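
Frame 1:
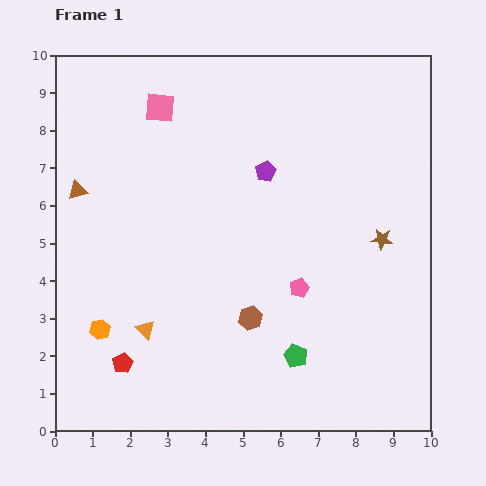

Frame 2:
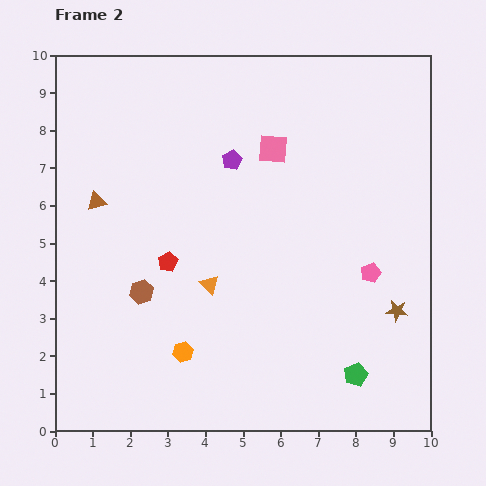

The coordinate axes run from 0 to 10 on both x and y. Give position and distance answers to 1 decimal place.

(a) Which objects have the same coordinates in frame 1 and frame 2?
none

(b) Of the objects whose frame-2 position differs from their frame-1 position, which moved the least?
the brown triangle

(moved 0.6)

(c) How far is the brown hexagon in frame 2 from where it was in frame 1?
3.0

The brown hexagon moved from (5.2, 3.0) to (2.3, 3.7), a distance of √(2.9² + 0.7²) ≈ 3.0.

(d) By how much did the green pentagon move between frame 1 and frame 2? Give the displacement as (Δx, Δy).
(1.6, -0.5)

The green pentagon was at (6.4, 2.0) in frame 1 and (8.0, 1.5) in frame 2.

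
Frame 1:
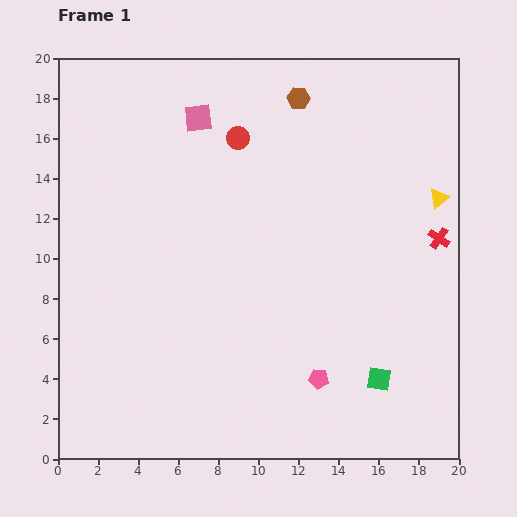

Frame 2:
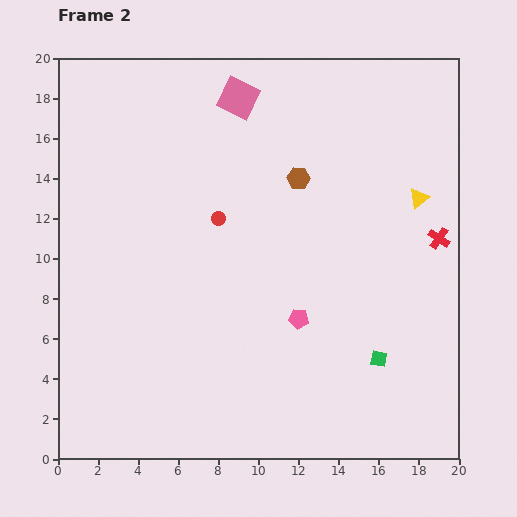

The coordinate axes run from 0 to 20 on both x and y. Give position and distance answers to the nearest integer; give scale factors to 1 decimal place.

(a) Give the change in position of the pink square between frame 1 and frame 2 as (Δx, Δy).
(2, 1)

The pink square was at (7, 17) in frame 1 and (9, 18) in frame 2.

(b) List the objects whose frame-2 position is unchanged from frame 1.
the red cross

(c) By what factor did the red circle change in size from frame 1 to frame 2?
0.6×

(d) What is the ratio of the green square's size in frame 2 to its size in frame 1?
0.7×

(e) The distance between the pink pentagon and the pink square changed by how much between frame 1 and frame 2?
-3

Distance in frame 1: 14. Distance in frame 2: 11.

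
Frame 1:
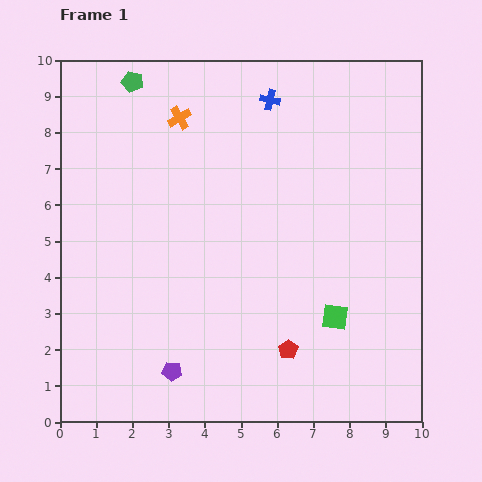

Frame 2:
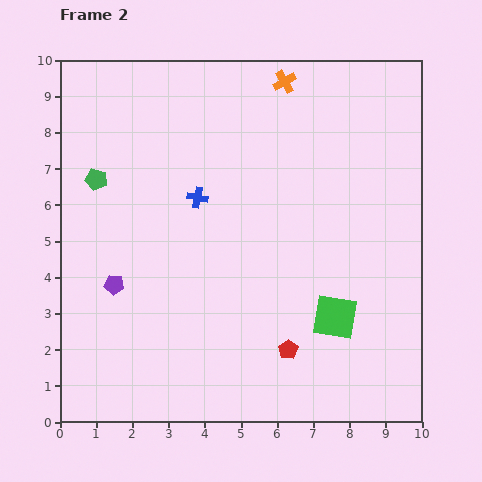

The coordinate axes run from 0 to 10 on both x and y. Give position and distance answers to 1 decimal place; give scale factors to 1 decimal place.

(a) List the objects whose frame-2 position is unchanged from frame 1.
the green square, the red pentagon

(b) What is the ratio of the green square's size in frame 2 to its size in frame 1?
1.7×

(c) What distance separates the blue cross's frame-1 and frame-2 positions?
3.4

The blue cross moved from (5.8, 8.9) to (3.8, 6.2), a distance of √(2.0² + 2.7²) ≈ 3.4.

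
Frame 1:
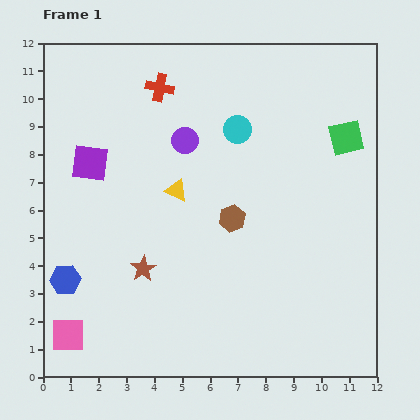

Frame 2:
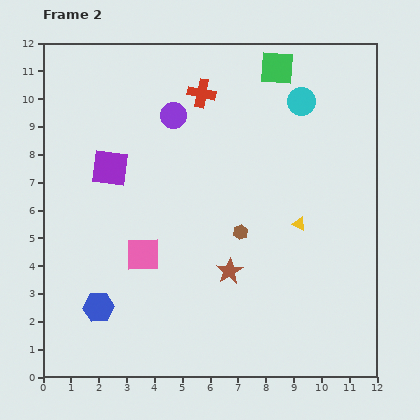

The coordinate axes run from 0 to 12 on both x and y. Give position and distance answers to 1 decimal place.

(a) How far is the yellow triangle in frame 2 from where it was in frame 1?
4.6

The yellow triangle moved from (4.8, 6.7) to (9.2, 5.5), a distance of √(4.4² + 1.2²) ≈ 4.6.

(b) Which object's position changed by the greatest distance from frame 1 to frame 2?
the yellow triangle

(moved 4.6; next 4.0)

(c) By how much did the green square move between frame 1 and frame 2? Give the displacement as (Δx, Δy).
(-2.5, 2.5)

The green square was at (10.9, 8.6) in frame 1 and (8.4, 11.1) in frame 2.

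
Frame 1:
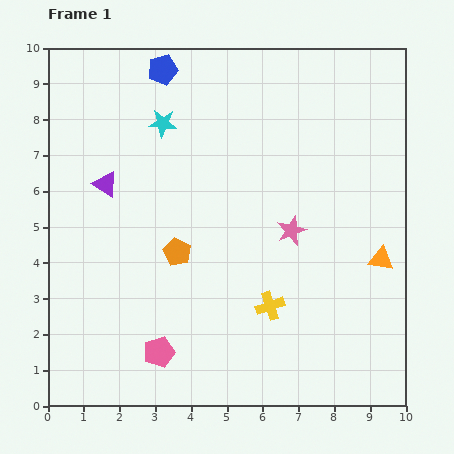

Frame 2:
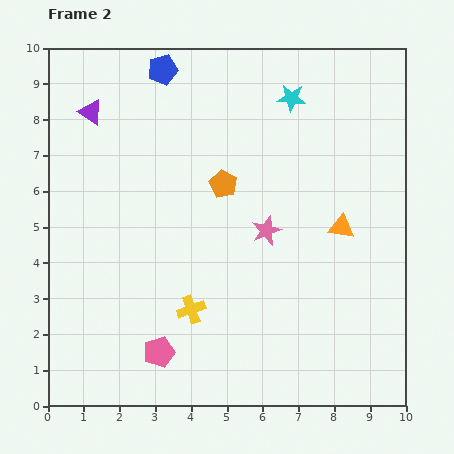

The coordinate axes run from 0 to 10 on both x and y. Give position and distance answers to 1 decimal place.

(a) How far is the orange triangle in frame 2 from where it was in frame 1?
1.4

The orange triangle moved from (9.3, 4.1) to (8.2, 5.0), a distance of √(1.1² + 0.9²) ≈ 1.4.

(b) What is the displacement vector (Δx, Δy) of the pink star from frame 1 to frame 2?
(-0.7, 0.0)

The pink star was at (6.8, 4.9) in frame 1 and (6.1, 4.9) in frame 2.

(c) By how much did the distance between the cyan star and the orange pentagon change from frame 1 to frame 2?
-0.5

Distance in frame 1: 3.6. Distance in frame 2: 3.1.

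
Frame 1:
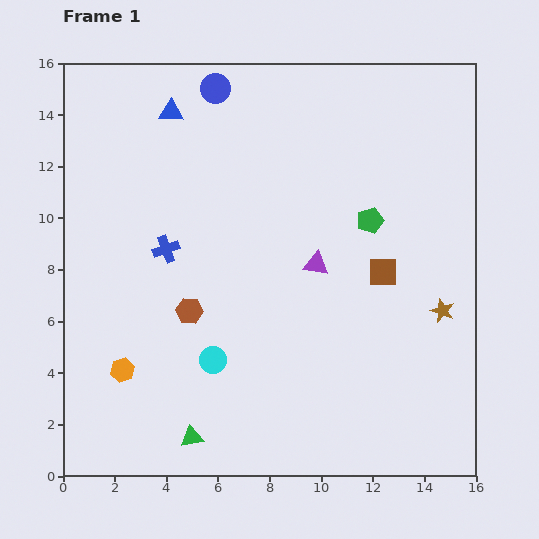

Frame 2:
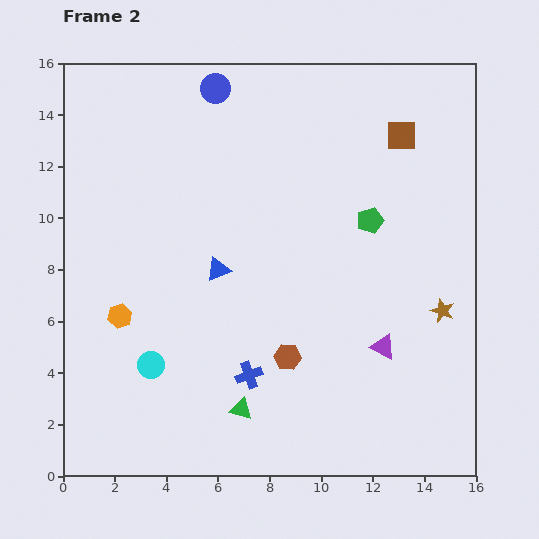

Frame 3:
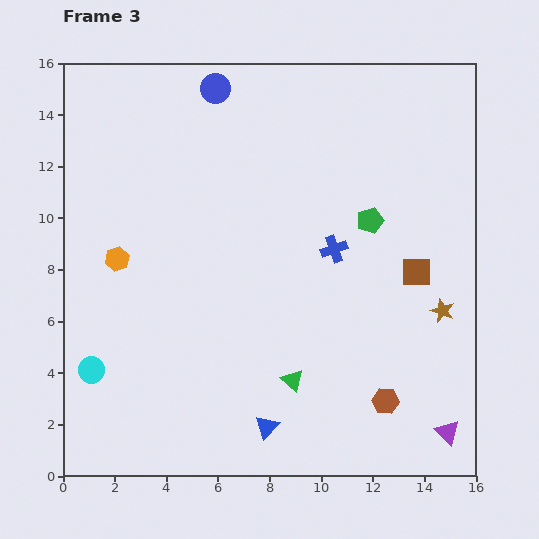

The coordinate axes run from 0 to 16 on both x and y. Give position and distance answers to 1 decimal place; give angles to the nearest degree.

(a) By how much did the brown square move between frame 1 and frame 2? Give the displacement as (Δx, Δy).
(0.7, 5.3)

The brown square was at (12.4, 7.9) in frame 1 and (13.1, 13.2) in frame 2.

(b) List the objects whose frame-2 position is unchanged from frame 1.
the blue circle, the green pentagon, the brown star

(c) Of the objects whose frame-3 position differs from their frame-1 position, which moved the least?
the brown square

(moved 1.3)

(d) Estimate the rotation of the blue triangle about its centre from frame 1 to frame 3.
49° counter-clockwise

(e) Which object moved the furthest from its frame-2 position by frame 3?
the blue triangle

(moved 6.4; next 5.9)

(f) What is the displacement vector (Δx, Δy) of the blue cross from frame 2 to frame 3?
(3.3, 4.9)

The blue cross was at (7.2, 3.9) in frame 2 and (10.5, 8.8) in frame 3.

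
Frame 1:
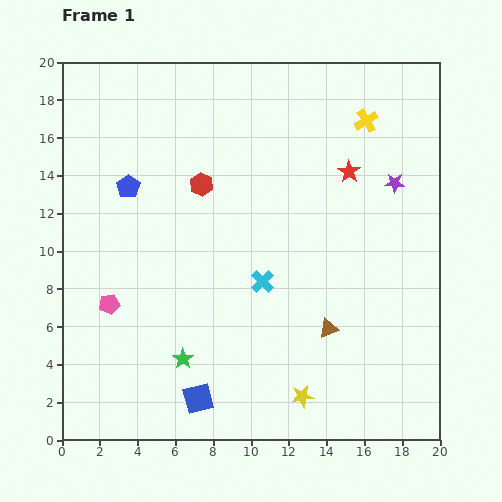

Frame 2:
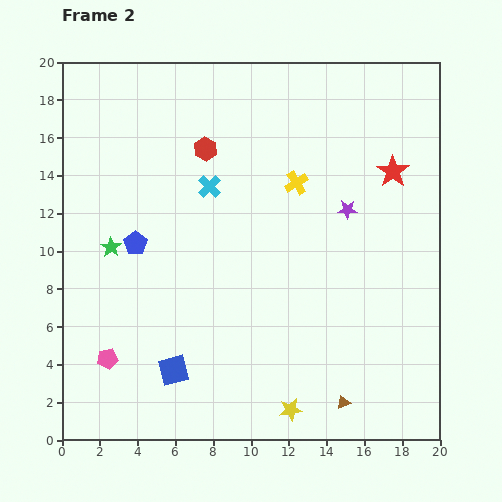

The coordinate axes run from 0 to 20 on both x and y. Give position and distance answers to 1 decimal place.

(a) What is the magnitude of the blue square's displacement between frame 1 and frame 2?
2.0

The blue square moved from (7.2, 2.2) to (5.9, 3.7), a distance of √(1.3² + 1.5²) ≈ 2.0.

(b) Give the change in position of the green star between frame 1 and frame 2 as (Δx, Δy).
(-3.8, 5.9)

The green star was at (6.4, 4.3) in frame 1 and (2.6, 10.2) in frame 2.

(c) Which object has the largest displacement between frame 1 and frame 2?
the green star

(moved 7.0; next 5.7)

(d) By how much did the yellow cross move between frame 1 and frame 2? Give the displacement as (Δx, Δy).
(-3.7, -3.3)

The yellow cross was at (16.1, 16.9) in frame 1 and (12.4, 13.6) in frame 2.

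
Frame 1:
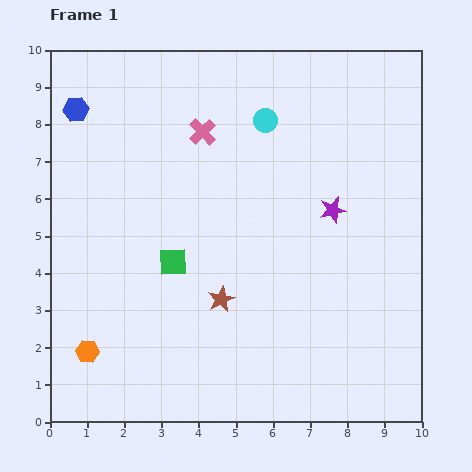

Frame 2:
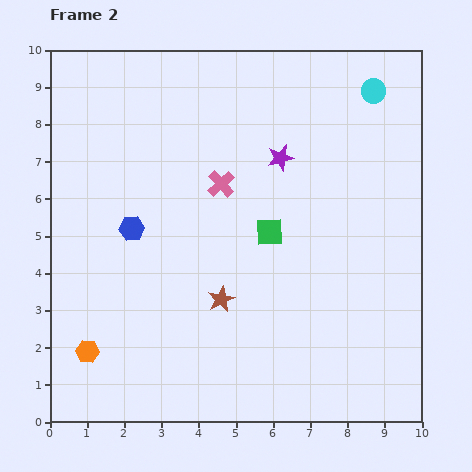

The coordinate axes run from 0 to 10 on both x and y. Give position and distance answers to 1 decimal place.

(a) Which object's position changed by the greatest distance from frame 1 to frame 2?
the blue hexagon

(moved 3.5; next 3.0)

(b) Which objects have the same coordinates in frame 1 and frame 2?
the orange hexagon, the brown star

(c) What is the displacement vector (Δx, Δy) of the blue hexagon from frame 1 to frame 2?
(1.5, -3.2)

The blue hexagon was at (0.7, 8.4) in frame 1 and (2.2, 5.2) in frame 2.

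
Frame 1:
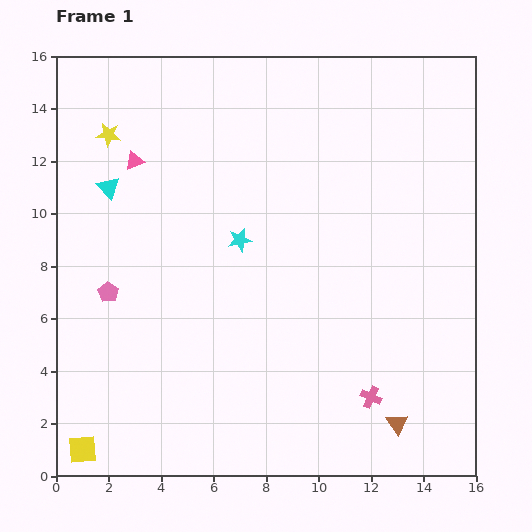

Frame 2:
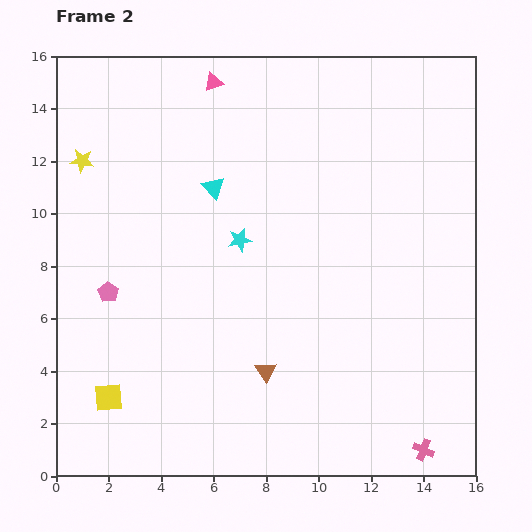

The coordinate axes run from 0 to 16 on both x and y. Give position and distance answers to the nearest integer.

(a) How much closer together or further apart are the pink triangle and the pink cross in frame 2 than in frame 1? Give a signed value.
+3

Distance in frame 1: 13. Distance in frame 2: 16.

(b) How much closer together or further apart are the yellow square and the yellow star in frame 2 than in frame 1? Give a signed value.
-3

Distance in frame 1: 12. Distance in frame 2: 9.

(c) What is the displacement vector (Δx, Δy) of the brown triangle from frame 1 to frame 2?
(-5, 2)

The brown triangle was at (13, 2) in frame 1 and (8, 4) in frame 2.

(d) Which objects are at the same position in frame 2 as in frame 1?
the cyan star, the pink pentagon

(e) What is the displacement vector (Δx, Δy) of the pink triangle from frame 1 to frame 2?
(3, 3)

The pink triangle was at (3, 12) in frame 1 and (6, 15) in frame 2.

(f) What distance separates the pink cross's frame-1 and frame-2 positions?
3

The pink cross moved from (12, 3) to (14, 1), a distance of √(2² + 2²) ≈ 3.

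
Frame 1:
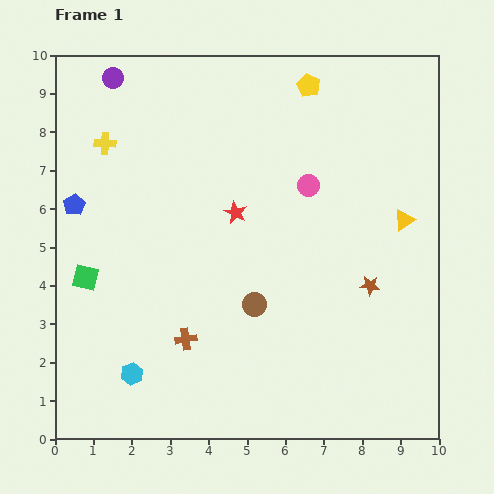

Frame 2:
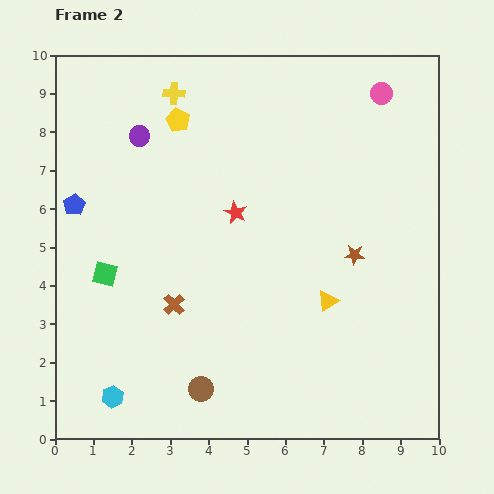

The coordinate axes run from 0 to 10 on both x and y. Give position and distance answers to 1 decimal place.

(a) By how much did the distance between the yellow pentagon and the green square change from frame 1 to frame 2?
-3.3

Distance in frame 1: 7.7. Distance in frame 2: 4.4.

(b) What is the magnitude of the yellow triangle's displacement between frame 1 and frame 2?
2.9

The yellow triangle moved from (9.1, 5.7) to (7.1, 3.6), a distance of √(2.0² + 2.1²) ≈ 2.9.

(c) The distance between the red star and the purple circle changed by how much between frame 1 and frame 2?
-1.5

Distance in frame 1: 4.7. Distance in frame 2: 3.2.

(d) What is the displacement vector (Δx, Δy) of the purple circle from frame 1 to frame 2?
(0.7, -1.5)

The purple circle was at (1.5, 9.4) in frame 1 and (2.2, 7.9) in frame 2.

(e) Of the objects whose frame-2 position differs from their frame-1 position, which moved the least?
the green square

(moved 0.5)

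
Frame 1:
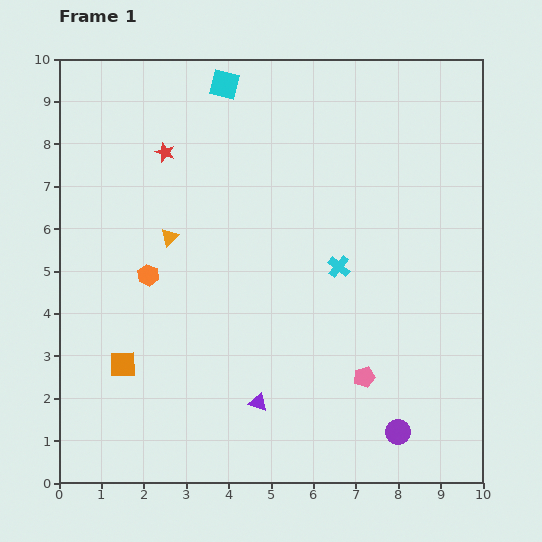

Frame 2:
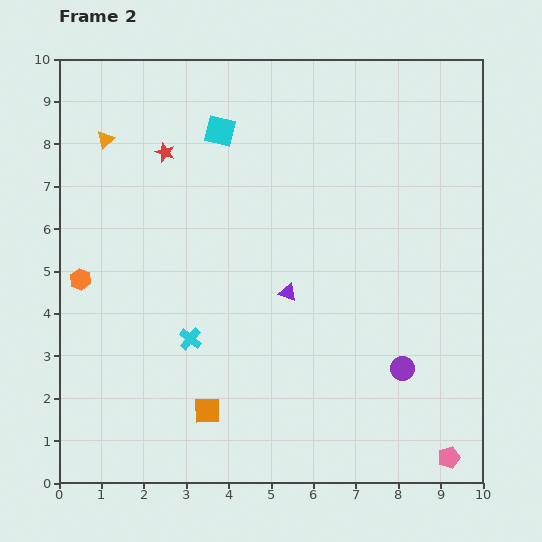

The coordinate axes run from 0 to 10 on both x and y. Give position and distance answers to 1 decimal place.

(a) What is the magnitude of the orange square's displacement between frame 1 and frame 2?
2.3

The orange square moved from (1.5, 2.8) to (3.5, 1.7), a distance of √(2.0² + 1.1²) ≈ 2.3.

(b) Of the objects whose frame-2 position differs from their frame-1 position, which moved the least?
the cyan square

(moved 1.1)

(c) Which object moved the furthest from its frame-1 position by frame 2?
the cyan cross

(moved 3.9; next 2.8)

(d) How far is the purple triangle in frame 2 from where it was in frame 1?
2.7

The purple triangle moved from (4.7, 1.9) to (5.4, 4.5), a distance of √(0.7² + 2.6²) ≈ 2.7.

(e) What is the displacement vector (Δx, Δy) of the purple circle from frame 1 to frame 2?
(0.1, 1.5)

The purple circle was at (8.0, 1.2) in frame 1 and (8.1, 2.7) in frame 2.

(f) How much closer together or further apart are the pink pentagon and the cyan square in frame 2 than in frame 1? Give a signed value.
+1.8

Distance in frame 1: 7.6. Distance in frame 2: 9.4.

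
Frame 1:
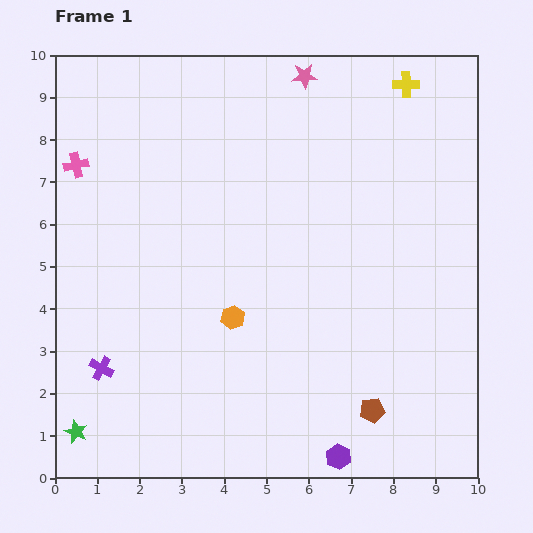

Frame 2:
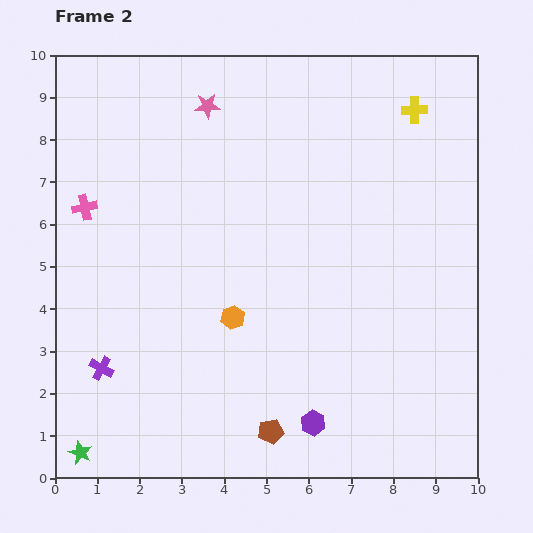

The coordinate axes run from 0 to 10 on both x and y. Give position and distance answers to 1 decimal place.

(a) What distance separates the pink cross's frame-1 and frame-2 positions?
1.0

The pink cross moved from (0.5, 7.4) to (0.7, 6.4), a distance of √(0.2² + 1.0²) ≈ 1.0.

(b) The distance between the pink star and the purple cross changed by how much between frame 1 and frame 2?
-1.7

Distance in frame 1: 8.4. Distance in frame 2: 6.7.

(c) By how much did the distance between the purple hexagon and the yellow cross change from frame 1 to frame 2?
-1.1

Distance in frame 1: 8.9. Distance in frame 2: 7.8.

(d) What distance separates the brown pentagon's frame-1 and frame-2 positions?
2.5

The brown pentagon moved from (7.5, 1.6) to (5.1, 1.1), a distance of √(2.4² + 0.5²) ≈ 2.5.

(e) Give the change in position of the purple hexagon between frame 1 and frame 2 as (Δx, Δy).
(-0.6, 0.8)

The purple hexagon was at (6.7, 0.5) in frame 1 and (6.1, 1.3) in frame 2.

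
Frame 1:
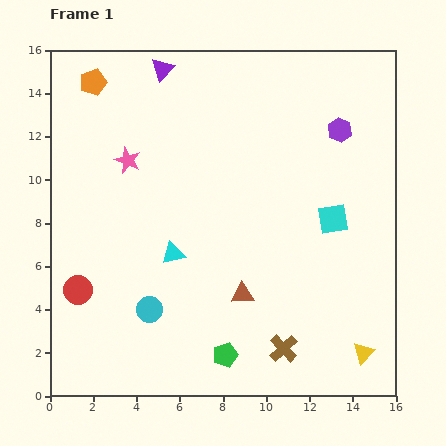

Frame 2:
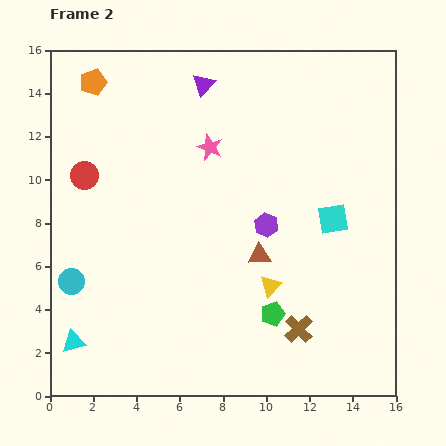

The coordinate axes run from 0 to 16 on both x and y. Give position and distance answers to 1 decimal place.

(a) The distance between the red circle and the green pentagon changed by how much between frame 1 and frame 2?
+3.4

Distance in frame 1: 7.4. Distance in frame 2: 10.8.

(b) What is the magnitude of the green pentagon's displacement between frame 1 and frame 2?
2.9

The green pentagon moved from (8.1, 1.9) to (10.3, 3.8), a distance of √(2.2² + 1.9²) ≈ 2.9.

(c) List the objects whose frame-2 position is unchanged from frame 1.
the cyan square, the orange pentagon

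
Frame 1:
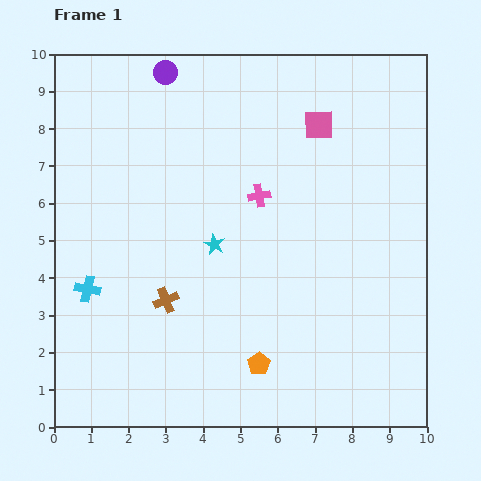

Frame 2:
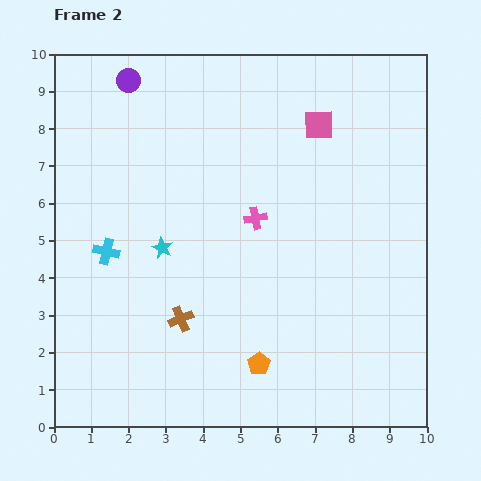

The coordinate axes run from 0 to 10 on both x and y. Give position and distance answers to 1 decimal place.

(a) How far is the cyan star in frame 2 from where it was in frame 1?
1.4

The cyan star moved from (4.3, 4.9) to (2.9, 4.8), a distance of √(1.4² + 0.1²) ≈ 1.4.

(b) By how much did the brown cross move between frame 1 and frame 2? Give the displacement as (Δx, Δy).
(0.4, -0.5)

The brown cross was at (3.0, 3.4) in frame 1 and (3.4, 2.9) in frame 2.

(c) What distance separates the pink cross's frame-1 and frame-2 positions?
0.6

The pink cross moved from (5.5, 6.2) to (5.4, 5.6), a distance of √(0.1² + 0.6²) ≈ 0.6.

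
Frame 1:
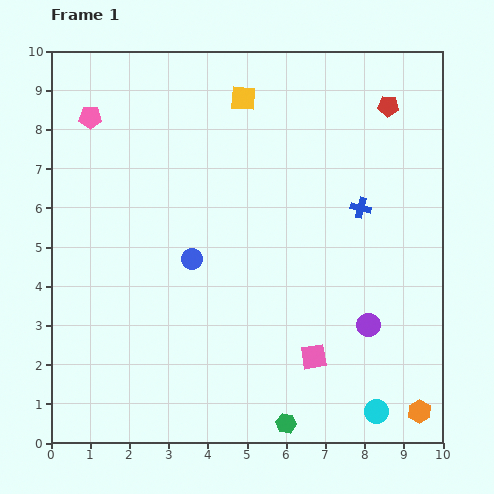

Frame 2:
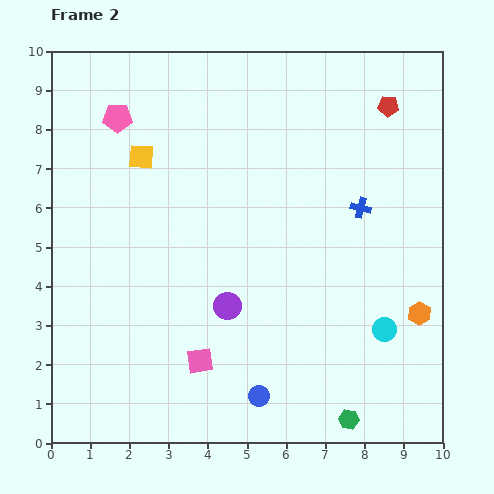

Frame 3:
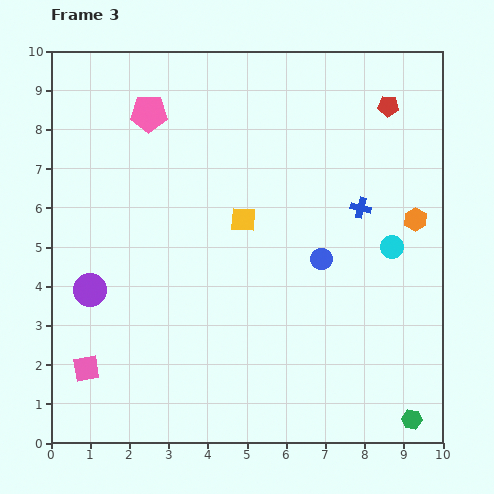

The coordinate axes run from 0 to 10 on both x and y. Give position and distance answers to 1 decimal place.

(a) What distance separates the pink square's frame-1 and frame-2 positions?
2.9

The pink square moved from (6.7, 2.2) to (3.8, 2.1), a distance of √(2.9² + 0.1²) ≈ 2.9.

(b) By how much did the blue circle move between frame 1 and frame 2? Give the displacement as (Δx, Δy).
(1.7, -3.5)

The blue circle was at (3.6, 4.7) in frame 1 and (5.3, 1.2) in frame 2.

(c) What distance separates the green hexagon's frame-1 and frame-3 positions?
3.2

The green hexagon moved from (6.0, 0.5) to (9.2, 0.6), a distance of √(3.2² + 0.1²) ≈ 3.2.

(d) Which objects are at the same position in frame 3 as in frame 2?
the red pentagon, the blue cross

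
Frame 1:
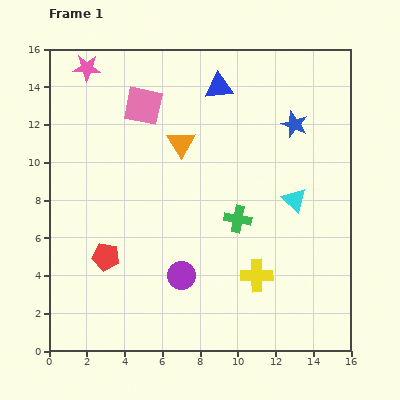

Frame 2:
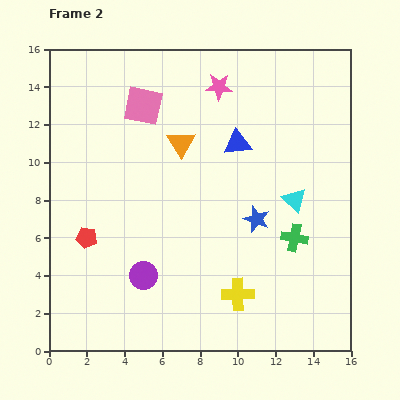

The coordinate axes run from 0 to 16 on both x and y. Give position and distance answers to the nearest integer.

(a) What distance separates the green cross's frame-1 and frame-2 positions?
3

The green cross moved from (10, 7) to (13, 6), a distance of √(3² + 1²) ≈ 3.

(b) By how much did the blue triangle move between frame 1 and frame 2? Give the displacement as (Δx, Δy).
(1, -3)

The blue triangle was at (9, 14) in frame 1 and (10, 11) in frame 2.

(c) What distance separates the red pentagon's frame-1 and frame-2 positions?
1

The red pentagon moved from (3, 5) to (2, 6), a distance of √(1² + 1²) ≈ 1.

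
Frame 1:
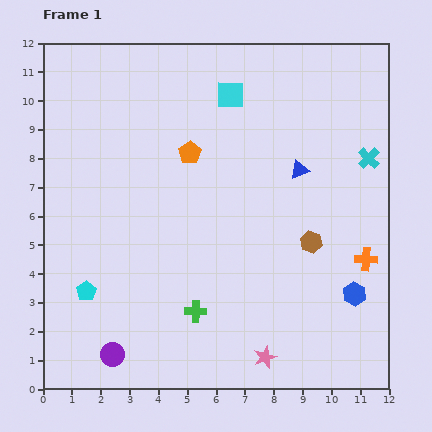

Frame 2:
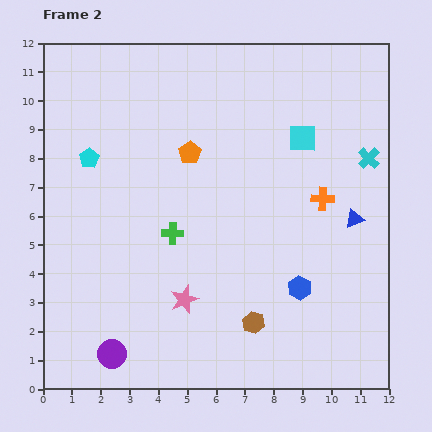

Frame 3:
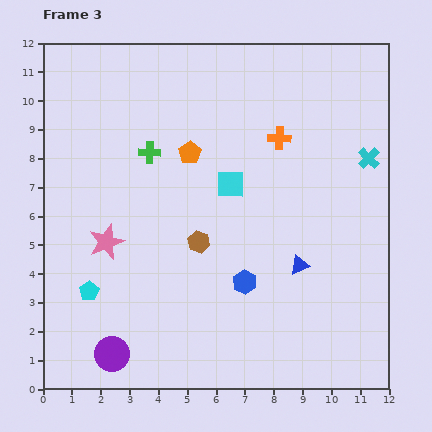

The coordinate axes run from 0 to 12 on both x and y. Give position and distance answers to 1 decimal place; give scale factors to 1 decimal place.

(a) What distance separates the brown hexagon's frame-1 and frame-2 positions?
3.4

The brown hexagon moved from (9.3, 5.1) to (7.3, 2.3), a distance of √(2.0² + 2.8²) ≈ 3.4.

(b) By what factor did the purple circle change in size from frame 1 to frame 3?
1.4×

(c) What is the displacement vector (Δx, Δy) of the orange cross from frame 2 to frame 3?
(-1.5, 2.1)

The orange cross was at (9.7, 6.6) in frame 2 and (8.2, 8.7) in frame 3.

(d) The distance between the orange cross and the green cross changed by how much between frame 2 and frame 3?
-0.8

Distance in frame 2: 5.3. Distance in frame 3: 4.5.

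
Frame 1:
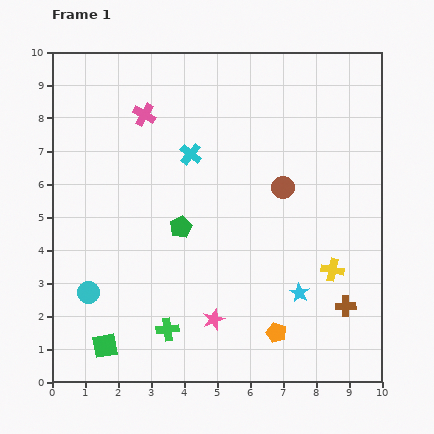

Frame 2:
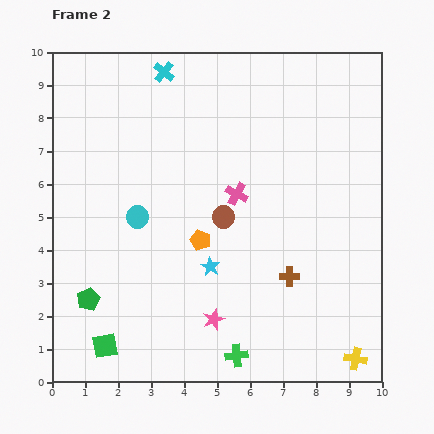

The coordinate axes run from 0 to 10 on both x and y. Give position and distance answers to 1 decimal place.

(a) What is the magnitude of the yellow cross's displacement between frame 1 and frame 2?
2.8

The yellow cross moved from (8.5, 3.4) to (9.2, 0.7), a distance of √(0.7² + 2.7²) ≈ 2.8.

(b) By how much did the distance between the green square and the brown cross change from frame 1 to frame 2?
-1.4

Distance in frame 1: 7.4. Distance in frame 2: 6.0.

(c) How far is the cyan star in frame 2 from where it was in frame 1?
2.8

The cyan star moved from (7.5, 2.7) to (4.8, 3.5), a distance of √(2.7² + 0.8²) ≈ 2.8.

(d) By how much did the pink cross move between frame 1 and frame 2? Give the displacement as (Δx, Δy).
(2.8, -2.4)

The pink cross was at (2.8, 8.1) in frame 1 and (5.6, 5.7) in frame 2.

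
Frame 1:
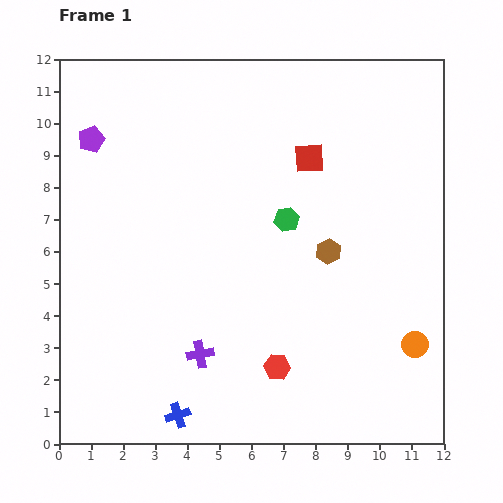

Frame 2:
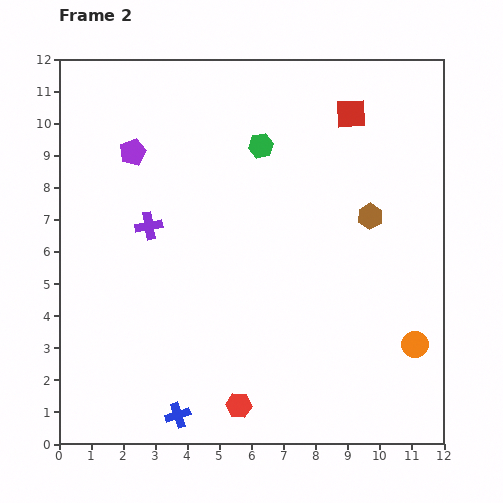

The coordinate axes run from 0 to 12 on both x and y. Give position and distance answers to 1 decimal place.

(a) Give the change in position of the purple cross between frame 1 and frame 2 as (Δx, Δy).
(-1.6, 4.0)

The purple cross was at (4.4, 2.8) in frame 1 and (2.8, 6.8) in frame 2.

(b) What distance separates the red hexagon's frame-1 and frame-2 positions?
1.7

The red hexagon moved from (6.8, 2.4) to (5.6, 1.2), a distance of √(1.2² + 1.2²) ≈ 1.7.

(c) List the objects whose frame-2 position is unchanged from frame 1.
the orange circle, the blue cross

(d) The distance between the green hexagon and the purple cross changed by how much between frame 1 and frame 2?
-0.7

Distance in frame 1: 5.0. Distance in frame 2: 4.3.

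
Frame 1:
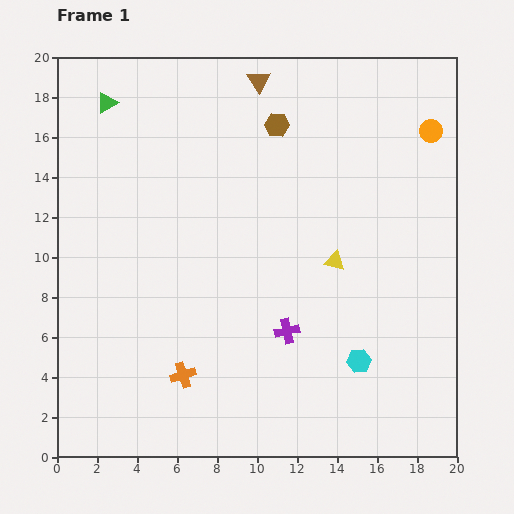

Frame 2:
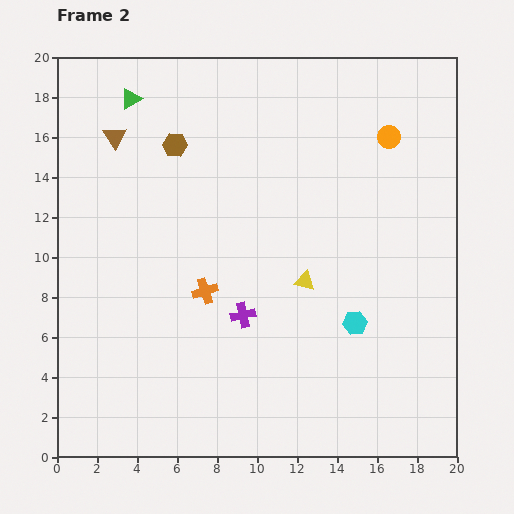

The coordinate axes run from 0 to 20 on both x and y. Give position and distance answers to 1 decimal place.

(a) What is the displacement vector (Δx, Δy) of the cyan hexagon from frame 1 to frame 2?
(-0.2, 1.9)

The cyan hexagon was at (15.1, 4.8) in frame 1 and (14.9, 6.7) in frame 2.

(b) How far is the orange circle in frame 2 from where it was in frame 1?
2.1

The orange circle moved from (18.7, 16.3) to (16.6, 16.0), a distance of √(2.1² + 0.3²) ≈ 2.1.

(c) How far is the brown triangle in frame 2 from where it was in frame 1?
7.7

The brown triangle moved from (10.1, 18.8) to (2.9, 16.0), a distance of √(7.2² + 2.8²) ≈ 7.7.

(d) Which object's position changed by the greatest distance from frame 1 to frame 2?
the brown triangle

(moved 7.7; next 5.2)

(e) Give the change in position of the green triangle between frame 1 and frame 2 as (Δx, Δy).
(1.2, 0.2)

The green triangle was at (2.5, 17.7) in frame 1 and (3.7, 17.9) in frame 2.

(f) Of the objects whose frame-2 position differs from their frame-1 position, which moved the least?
the green triangle

(moved 1.2)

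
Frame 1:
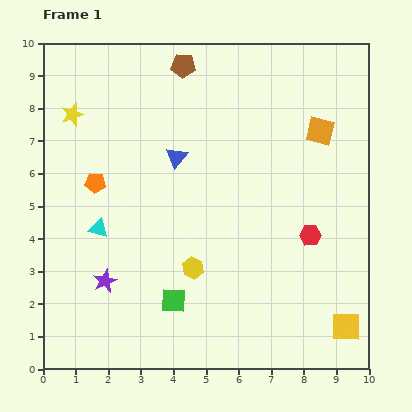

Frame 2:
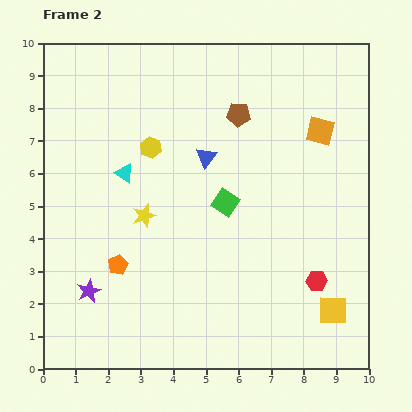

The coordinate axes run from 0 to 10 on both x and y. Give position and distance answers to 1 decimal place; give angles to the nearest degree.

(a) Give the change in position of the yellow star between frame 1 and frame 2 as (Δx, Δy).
(2.2, -3.1)

The yellow star was at (0.9, 7.8) in frame 1 and (3.1, 4.7) in frame 2.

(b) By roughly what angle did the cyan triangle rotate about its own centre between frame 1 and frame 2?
19° clockwise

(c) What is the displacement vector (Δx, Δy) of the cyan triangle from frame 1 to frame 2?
(0.8, 1.7)

The cyan triangle was at (1.7, 4.3) in frame 1 and (2.5, 6.0) in frame 2.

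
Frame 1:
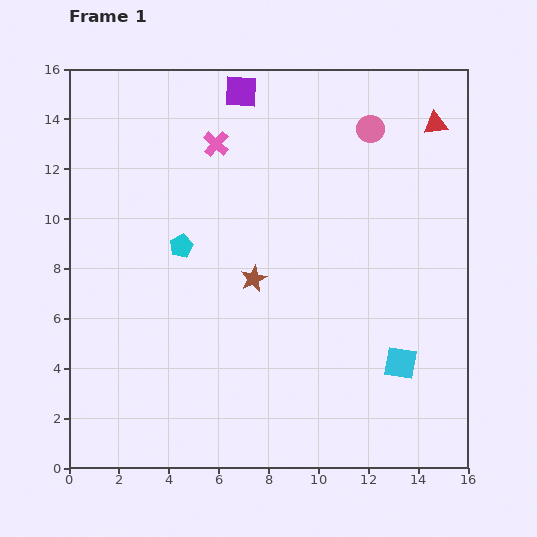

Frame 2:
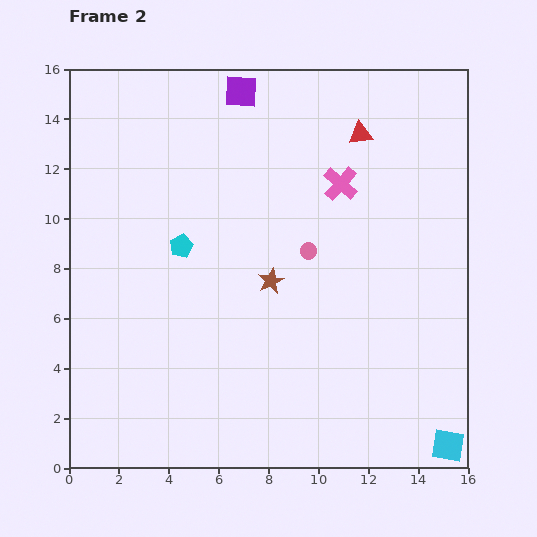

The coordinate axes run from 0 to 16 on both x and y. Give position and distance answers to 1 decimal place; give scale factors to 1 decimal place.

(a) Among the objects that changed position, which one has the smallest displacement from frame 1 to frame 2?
the brown star

(moved 0.7)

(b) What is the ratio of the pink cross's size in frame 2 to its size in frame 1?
1.3×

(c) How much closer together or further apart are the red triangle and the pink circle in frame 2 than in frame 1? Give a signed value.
+2.5

Distance in frame 1: 2.6. Distance in frame 2: 5.1.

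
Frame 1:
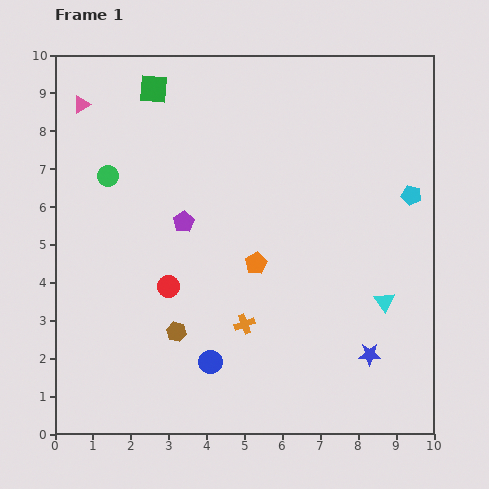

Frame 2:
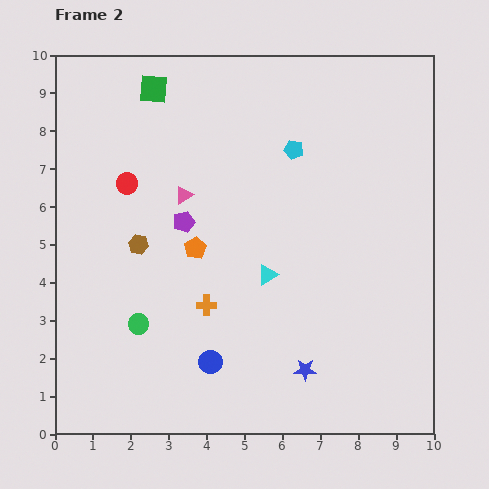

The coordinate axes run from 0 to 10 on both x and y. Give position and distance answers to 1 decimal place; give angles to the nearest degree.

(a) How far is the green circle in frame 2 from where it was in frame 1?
4.0

The green circle moved from (1.4, 6.8) to (2.2, 2.9), a distance of √(0.8² + 3.9²) ≈ 4.0.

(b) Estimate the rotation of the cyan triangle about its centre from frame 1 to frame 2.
34° clockwise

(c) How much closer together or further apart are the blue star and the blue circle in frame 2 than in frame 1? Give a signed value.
-1.7

Distance in frame 1: 4.2. Distance in frame 2: 2.5.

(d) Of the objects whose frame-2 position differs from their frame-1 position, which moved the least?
the orange cross

(moved 1.1)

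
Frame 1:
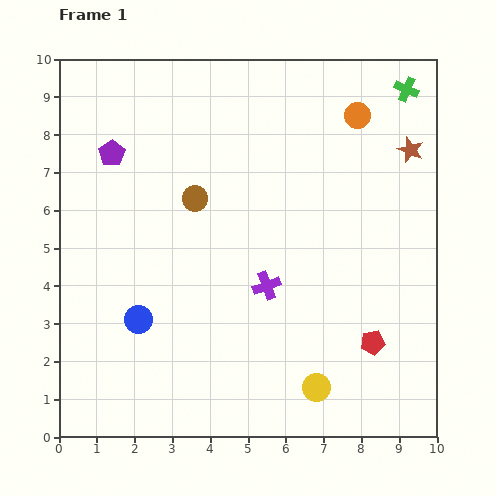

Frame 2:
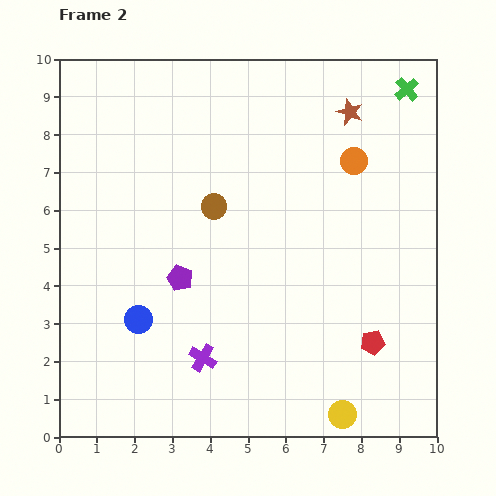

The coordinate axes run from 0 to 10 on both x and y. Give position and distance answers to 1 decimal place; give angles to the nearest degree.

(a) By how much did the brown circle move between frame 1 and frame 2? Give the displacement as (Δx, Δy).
(0.5, -0.2)

The brown circle was at (3.6, 6.3) in frame 1 and (4.1, 6.1) in frame 2.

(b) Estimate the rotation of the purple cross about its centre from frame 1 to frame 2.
40° counter-clockwise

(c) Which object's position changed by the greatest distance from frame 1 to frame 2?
the purple pentagon

(moved 3.8; next 2.5)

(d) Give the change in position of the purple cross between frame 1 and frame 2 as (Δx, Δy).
(-1.7, -1.9)

The purple cross was at (5.5, 4.0) in frame 1 and (3.8, 2.1) in frame 2.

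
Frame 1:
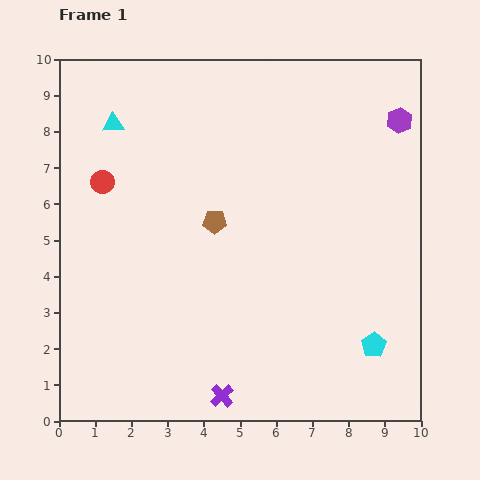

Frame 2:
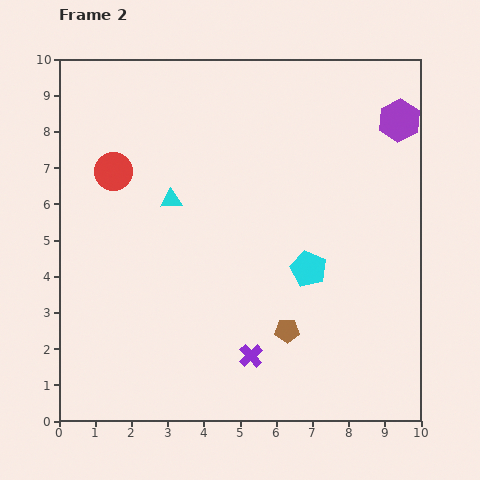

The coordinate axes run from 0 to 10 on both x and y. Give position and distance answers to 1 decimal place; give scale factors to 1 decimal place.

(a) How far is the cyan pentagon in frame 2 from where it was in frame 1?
2.8

The cyan pentagon moved from (8.7, 2.1) to (6.9, 4.2), a distance of √(1.8² + 2.1²) ≈ 2.8.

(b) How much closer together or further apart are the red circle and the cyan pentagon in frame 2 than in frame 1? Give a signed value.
-2.7

Distance in frame 1: 8.7. Distance in frame 2: 6.0.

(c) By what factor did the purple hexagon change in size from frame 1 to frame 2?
1.6×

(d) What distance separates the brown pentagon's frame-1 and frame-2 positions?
3.6

The brown pentagon moved from (4.3, 5.5) to (6.3, 2.5), a distance of √(2.0² + 3.0²) ≈ 3.6.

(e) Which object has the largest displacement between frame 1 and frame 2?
the brown pentagon

(moved 3.6; next 2.8)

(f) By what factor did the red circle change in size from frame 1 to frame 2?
1.6×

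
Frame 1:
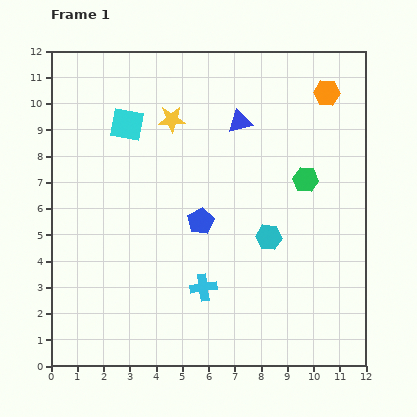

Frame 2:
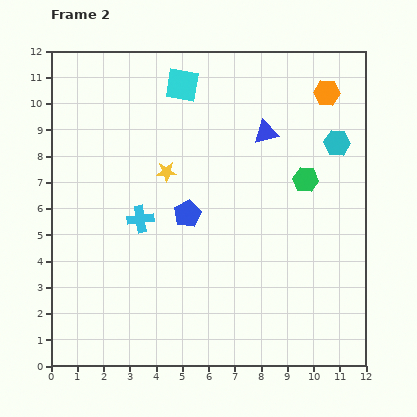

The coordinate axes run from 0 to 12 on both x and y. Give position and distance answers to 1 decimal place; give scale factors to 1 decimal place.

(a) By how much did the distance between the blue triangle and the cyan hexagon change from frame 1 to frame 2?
-1.8

Distance in frame 1: 4.5. Distance in frame 2: 2.7.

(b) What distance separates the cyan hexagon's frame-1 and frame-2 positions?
4.4

The cyan hexagon moved from (8.3, 4.9) to (10.9, 8.5), a distance of √(2.6² + 3.6²) ≈ 4.4.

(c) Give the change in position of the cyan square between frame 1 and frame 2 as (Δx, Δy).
(2.1, 1.5)

The cyan square was at (2.9, 9.2) in frame 1 and (5.0, 10.7) in frame 2.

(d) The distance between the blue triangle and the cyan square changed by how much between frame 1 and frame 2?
-0.6

Distance in frame 1: 4.3. Distance in frame 2: 3.7.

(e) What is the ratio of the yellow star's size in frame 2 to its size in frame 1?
0.8×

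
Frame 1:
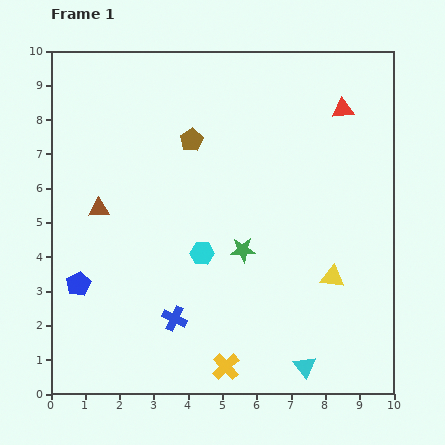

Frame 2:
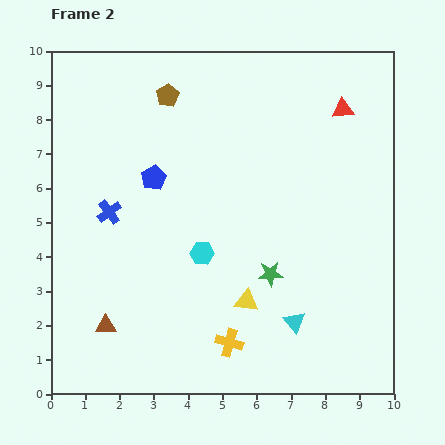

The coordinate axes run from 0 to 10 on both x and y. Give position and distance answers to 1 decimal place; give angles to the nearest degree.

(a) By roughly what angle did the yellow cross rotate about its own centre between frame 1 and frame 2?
32° counter-clockwise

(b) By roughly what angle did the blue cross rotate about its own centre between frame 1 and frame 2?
27° clockwise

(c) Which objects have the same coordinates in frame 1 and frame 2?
the cyan hexagon, the red triangle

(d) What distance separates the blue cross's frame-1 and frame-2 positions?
3.6

The blue cross moved from (3.6, 2.2) to (1.7, 5.3), a distance of √(1.9² + 3.1²) ≈ 3.6.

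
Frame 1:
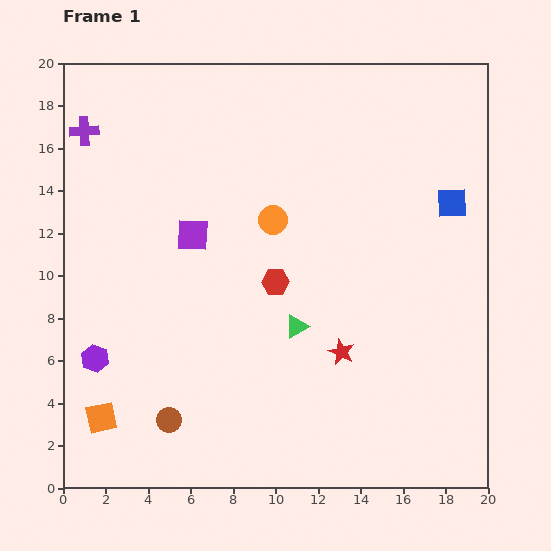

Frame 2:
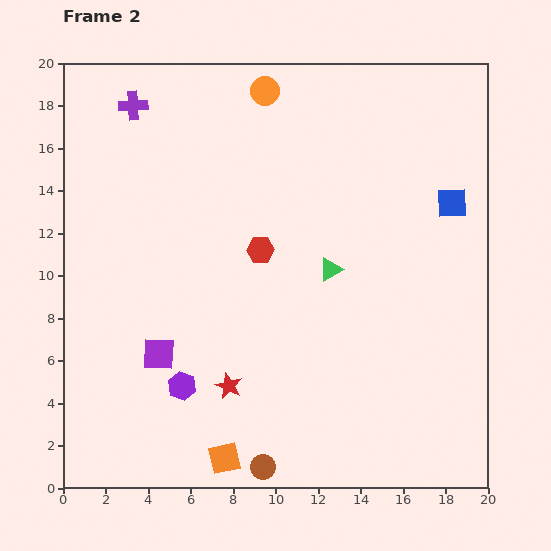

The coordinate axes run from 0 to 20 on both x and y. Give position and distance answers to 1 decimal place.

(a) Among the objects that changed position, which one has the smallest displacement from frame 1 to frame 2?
the red hexagon

(moved 1.7)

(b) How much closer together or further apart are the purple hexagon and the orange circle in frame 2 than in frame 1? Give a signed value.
+3.8

Distance in frame 1: 10.6. Distance in frame 2: 14.4.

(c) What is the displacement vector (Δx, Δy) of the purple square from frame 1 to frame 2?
(-1.6, -5.6)

The purple square was at (6.1, 11.9) in frame 1 and (4.5, 6.3) in frame 2.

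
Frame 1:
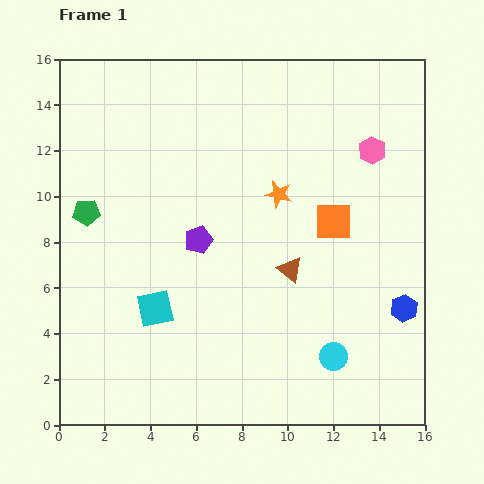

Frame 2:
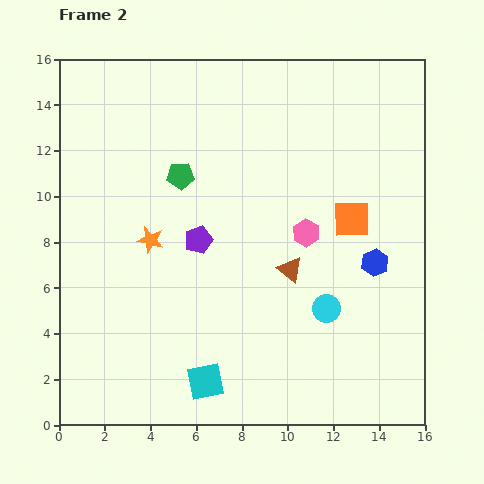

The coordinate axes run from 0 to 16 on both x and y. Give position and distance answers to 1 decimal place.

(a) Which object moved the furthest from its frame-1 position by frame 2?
the orange star

(moved 5.9; next 4.6)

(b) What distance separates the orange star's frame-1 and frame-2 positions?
5.9

The orange star moved from (9.6, 10.1) to (4.0, 8.1), a distance of √(5.6² + 2.0²) ≈ 5.9.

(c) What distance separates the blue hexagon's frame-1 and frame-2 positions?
2.4

The blue hexagon moved from (15.1, 5.1) to (13.8, 7.1), a distance of √(1.3² + 2.0²) ≈ 2.4.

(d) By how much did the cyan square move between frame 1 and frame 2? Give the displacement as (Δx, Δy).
(2.2, -3.2)

The cyan square was at (4.2, 5.1) in frame 1 and (6.4, 1.9) in frame 2.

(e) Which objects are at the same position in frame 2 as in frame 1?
the purple pentagon, the brown triangle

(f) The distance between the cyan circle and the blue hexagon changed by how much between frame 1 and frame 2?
-0.8

Distance in frame 1: 3.7. Distance in frame 2: 2.9.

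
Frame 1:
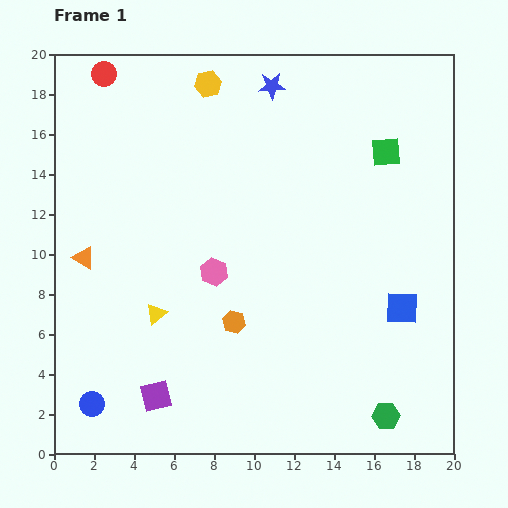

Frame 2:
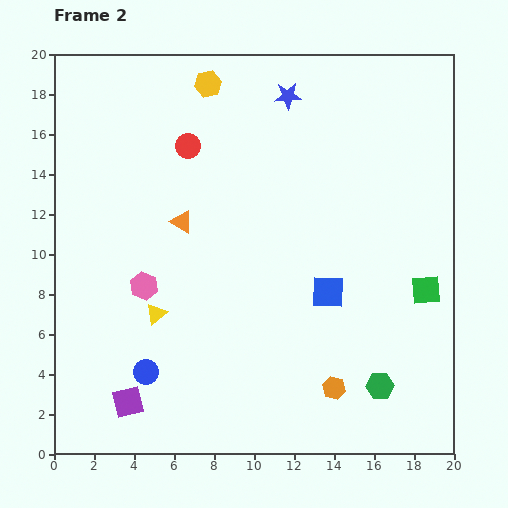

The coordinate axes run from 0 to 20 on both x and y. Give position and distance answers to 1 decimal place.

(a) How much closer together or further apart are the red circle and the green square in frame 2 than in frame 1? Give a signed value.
-0.7

Distance in frame 1: 14.6. Distance in frame 2: 13.9.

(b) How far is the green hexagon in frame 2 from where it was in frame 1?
1.5

The green hexagon moved from (16.6, 1.9) to (16.3, 3.4), a distance of √(0.3² + 1.5²) ≈ 1.5.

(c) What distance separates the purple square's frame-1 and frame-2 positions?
1.4

The purple square moved from (5.1, 2.9) to (3.7, 2.6), a distance of √(1.4² + 0.3²) ≈ 1.4.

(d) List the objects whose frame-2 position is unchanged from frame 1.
the yellow triangle, the yellow hexagon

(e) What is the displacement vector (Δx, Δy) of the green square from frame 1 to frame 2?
(2.0, -6.9)

The green square was at (16.6, 15.1) in frame 1 and (18.6, 8.2) in frame 2.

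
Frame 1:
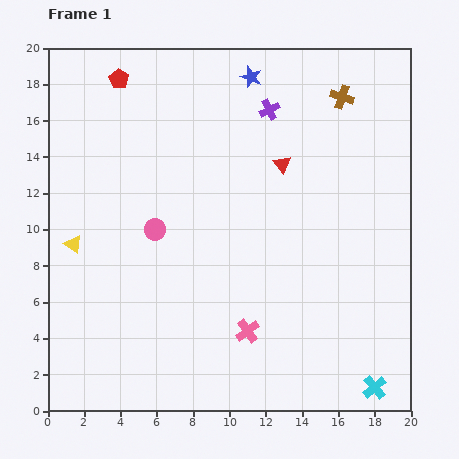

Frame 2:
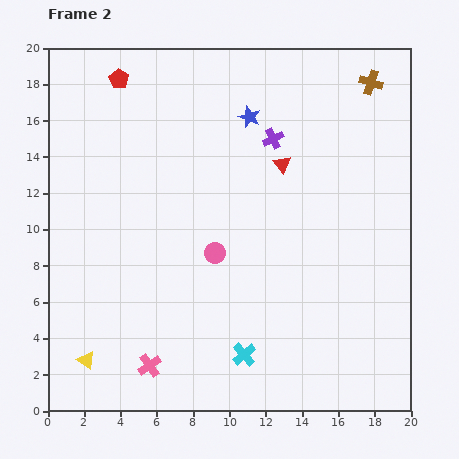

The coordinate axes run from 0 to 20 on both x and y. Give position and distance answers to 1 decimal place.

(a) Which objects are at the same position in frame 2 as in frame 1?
the red pentagon, the red triangle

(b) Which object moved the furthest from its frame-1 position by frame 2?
the cyan cross

(moved 7.4; next 6.4)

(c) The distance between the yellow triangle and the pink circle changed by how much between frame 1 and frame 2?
+4.6

Distance in frame 1: 4.6. Distance in frame 2: 9.2.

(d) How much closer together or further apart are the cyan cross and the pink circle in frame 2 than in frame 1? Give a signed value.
-9.1

Distance in frame 1: 14.9. Distance in frame 2: 5.8.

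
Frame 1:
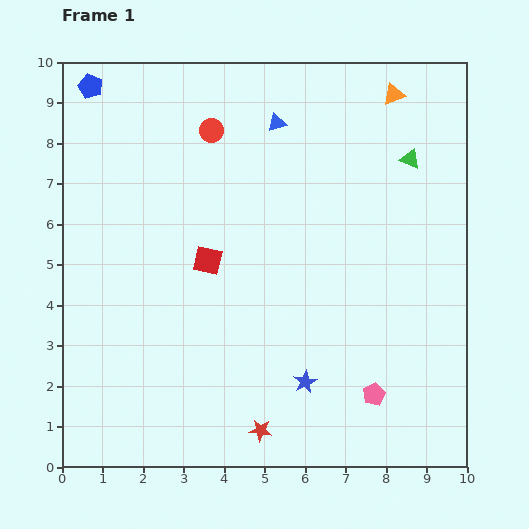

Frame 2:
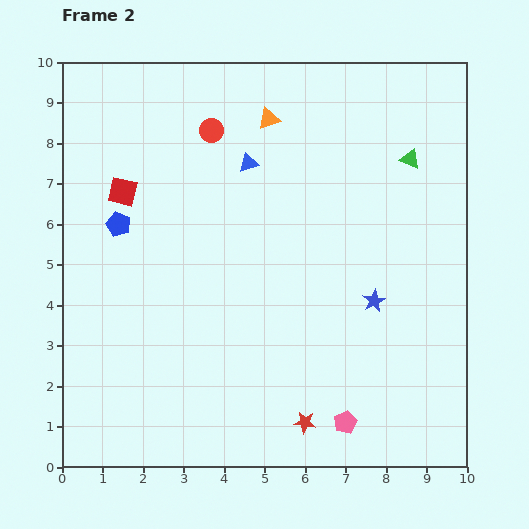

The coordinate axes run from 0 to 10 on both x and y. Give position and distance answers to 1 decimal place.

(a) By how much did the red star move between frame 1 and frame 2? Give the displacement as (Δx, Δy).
(1.1, 0.2)

The red star was at (4.9, 0.9) in frame 1 and (6.0, 1.1) in frame 2.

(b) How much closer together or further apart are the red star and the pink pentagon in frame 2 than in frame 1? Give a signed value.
-1.9

Distance in frame 1: 2.9. Distance in frame 2: 1.0.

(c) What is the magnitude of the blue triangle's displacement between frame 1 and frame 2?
1.2

The blue triangle moved from (5.3, 8.5) to (4.6, 7.5), a distance of √(0.7² + 1.0²) ≈ 1.2.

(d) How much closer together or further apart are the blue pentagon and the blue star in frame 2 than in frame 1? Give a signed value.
-2.4

Distance in frame 1: 9.0. Distance in frame 2: 6.6.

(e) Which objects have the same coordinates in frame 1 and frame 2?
the green triangle, the red circle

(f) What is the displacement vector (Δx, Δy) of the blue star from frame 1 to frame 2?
(1.7, 2.0)

The blue star was at (6.0, 2.1) in frame 1 and (7.7, 4.1) in frame 2.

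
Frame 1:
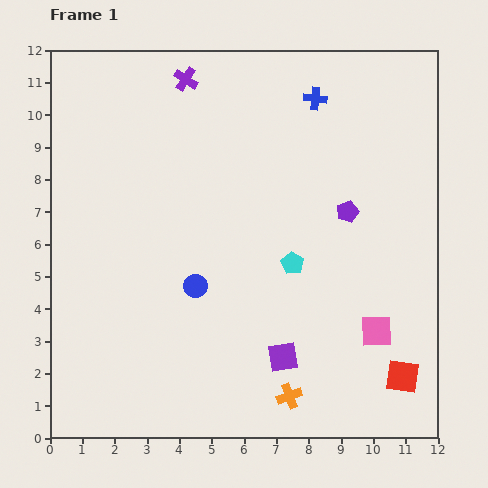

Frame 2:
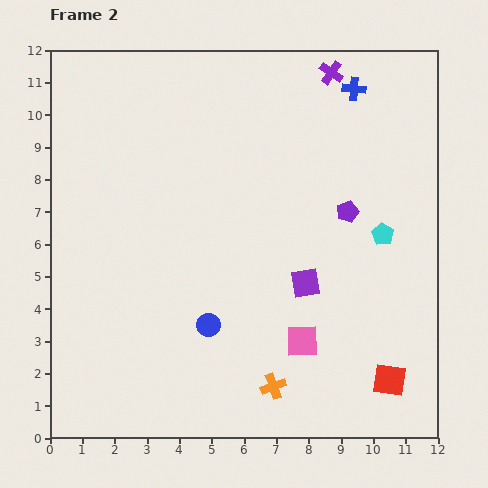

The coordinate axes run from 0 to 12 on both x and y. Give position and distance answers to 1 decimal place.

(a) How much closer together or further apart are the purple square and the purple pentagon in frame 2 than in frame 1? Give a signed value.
-2.3

Distance in frame 1: 4.9. Distance in frame 2: 2.6.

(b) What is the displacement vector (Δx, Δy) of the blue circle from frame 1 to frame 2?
(0.4, -1.2)

The blue circle was at (4.5, 4.7) in frame 1 and (4.9, 3.5) in frame 2.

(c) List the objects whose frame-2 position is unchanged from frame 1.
the purple pentagon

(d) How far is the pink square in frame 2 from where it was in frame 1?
2.3

The pink square moved from (10.1, 3.3) to (7.8, 3.0), a distance of √(2.3² + 0.3²) ≈ 2.3.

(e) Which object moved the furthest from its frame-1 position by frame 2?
the purple cross

(moved 4.5; next 2.9)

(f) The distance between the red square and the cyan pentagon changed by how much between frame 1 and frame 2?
-0.4

Distance in frame 1: 4.9. Distance in frame 2: 4.5.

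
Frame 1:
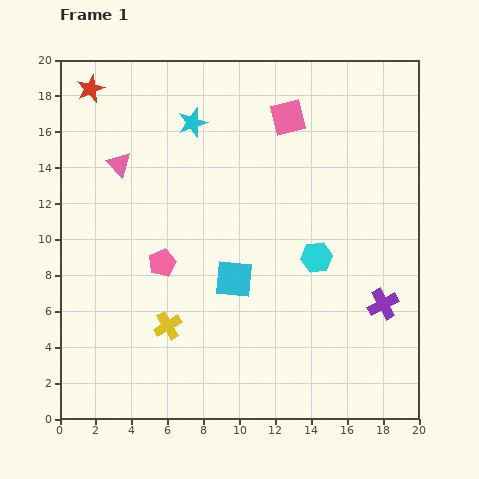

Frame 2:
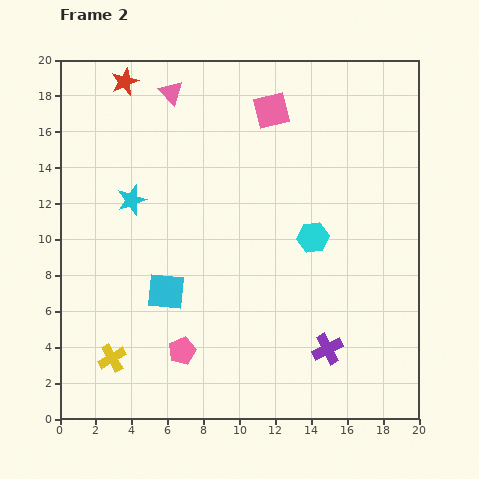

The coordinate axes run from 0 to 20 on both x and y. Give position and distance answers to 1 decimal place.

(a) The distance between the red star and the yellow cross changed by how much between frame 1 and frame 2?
+1.5

Distance in frame 1: 13.9. Distance in frame 2: 15.4.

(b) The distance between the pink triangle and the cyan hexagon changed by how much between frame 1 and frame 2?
-0.9

Distance in frame 1: 12.2. Distance in frame 2: 11.3.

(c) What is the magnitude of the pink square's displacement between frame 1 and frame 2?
1.0

The pink square moved from (12.7, 16.8) to (11.8, 17.2), a distance of √(0.9² + 0.4²) ≈ 1.0.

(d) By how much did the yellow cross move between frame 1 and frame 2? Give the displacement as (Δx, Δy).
(-3.1, -1.8)

The yellow cross was at (6.0, 5.2) in frame 1 and (2.9, 3.4) in frame 2.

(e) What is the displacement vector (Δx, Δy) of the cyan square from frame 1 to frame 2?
(-3.8, -0.7)

The cyan square was at (9.7, 7.8) in frame 1 and (5.9, 7.1) in frame 2.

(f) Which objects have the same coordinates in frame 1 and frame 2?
none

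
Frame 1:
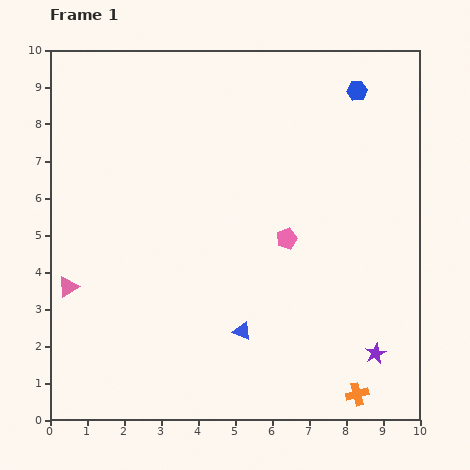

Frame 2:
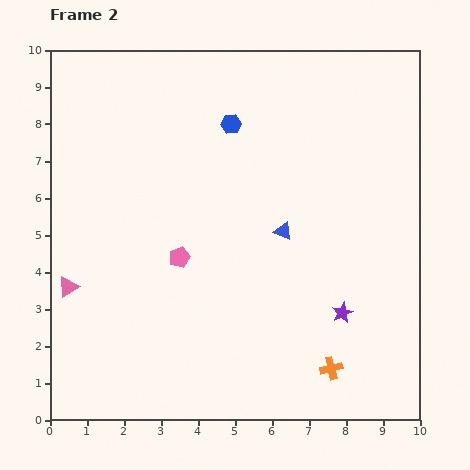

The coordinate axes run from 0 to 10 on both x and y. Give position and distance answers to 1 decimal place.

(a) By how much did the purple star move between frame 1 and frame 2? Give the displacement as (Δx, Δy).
(-0.9, 1.1)

The purple star was at (8.8, 1.8) in frame 1 and (7.9, 2.9) in frame 2.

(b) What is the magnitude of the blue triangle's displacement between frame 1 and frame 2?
2.9

The blue triangle moved from (5.2, 2.4) to (6.3, 5.1), a distance of √(1.1² + 2.7²) ≈ 2.9.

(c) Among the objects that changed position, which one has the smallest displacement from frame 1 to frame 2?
the orange cross

(moved 1.0)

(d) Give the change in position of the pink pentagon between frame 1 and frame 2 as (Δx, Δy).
(-2.9, -0.5)

The pink pentagon was at (6.4, 4.9) in frame 1 and (3.5, 4.4) in frame 2.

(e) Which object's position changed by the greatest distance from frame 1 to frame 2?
the blue hexagon

(moved 3.5; next 2.9)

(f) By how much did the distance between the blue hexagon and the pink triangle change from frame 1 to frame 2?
-3.2

Distance in frame 1: 9.4. Distance in frame 2: 6.2.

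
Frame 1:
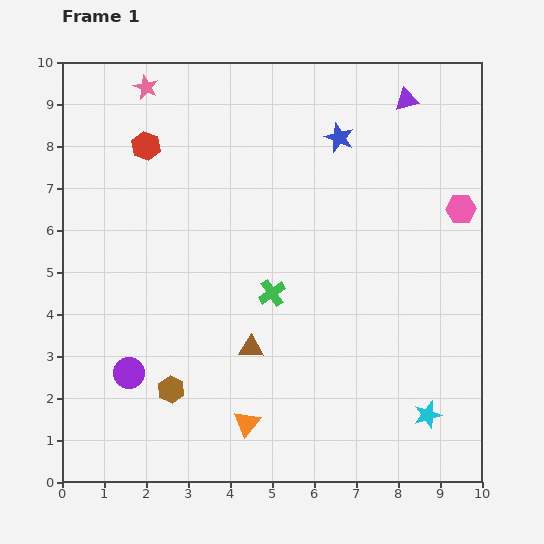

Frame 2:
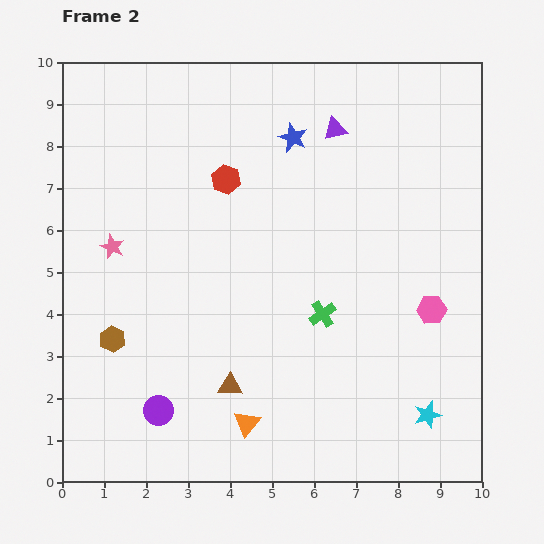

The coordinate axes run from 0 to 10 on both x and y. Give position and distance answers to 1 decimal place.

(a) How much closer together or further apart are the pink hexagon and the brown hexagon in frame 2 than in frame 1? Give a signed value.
-0.5

Distance in frame 1: 8.1. Distance in frame 2: 7.6.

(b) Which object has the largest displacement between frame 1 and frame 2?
the pink star

(moved 3.9; next 2.5)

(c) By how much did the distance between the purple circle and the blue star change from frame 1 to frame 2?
-0.3

Distance in frame 1: 7.5. Distance in frame 2: 7.2.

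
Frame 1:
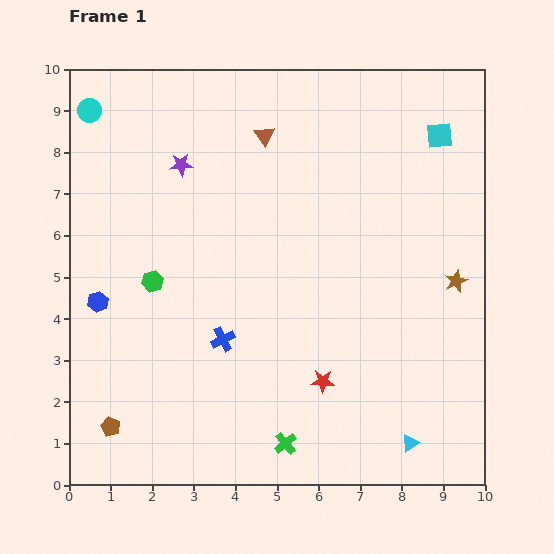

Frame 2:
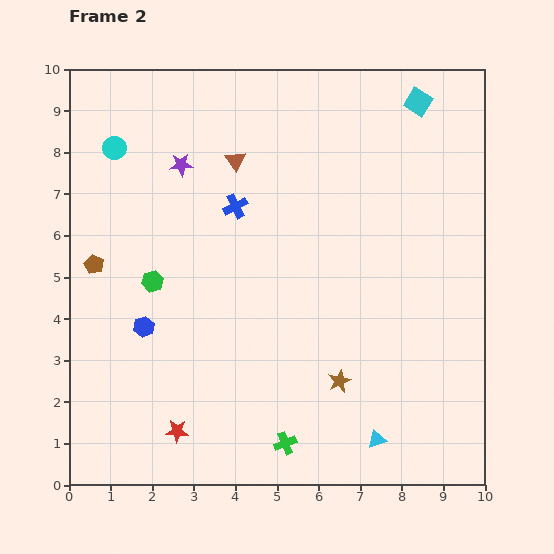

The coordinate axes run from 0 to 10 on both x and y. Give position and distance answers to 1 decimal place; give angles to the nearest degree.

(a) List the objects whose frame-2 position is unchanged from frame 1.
the green cross, the purple star, the green hexagon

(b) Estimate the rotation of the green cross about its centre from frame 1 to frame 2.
18° clockwise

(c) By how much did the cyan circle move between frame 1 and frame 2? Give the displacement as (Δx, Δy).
(0.6, -0.9)

The cyan circle was at (0.5, 9.0) in frame 1 and (1.1, 8.1) in frame 2.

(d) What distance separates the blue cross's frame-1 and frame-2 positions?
3.2

The blue cross moved from (3.7, 3.5) to (4.0, 6.7), a distance of √(0.3² + 3.2²) ≈ 3.2.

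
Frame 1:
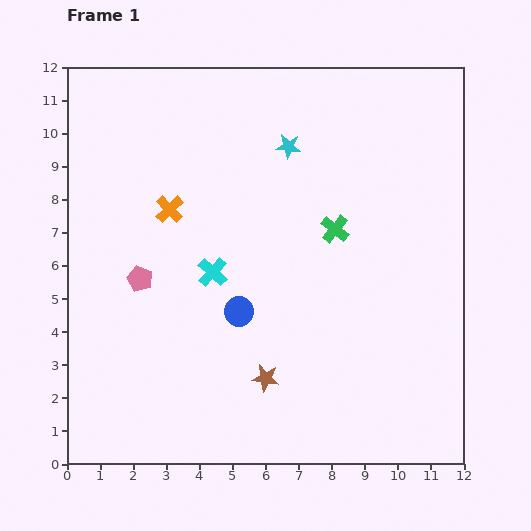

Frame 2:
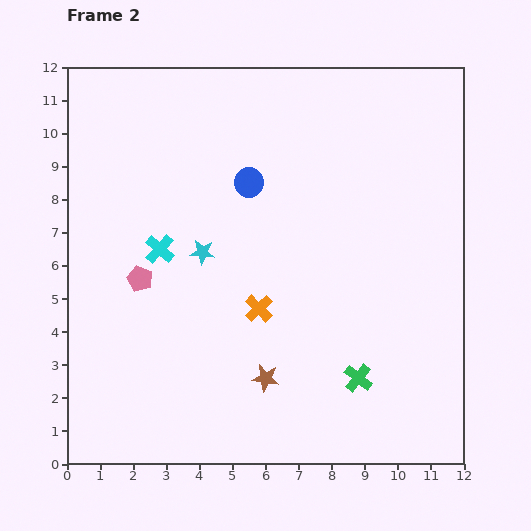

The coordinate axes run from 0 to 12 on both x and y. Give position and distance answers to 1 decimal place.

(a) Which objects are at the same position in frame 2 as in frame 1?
the pink pentagon, the brown star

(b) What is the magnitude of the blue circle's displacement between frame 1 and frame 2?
3.9

The blue circle moved from (5.2, 4.6) to (5.5, 8.5), a distance of √(0.3² + 3.9²) ≈ 3.9.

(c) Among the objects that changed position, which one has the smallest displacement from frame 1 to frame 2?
the cyan cross

(moved 1.7)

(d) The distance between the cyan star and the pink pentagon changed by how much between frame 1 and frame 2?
-3.9

Distance in frame 1: 6.0. Distance in frame 2: 2.1.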